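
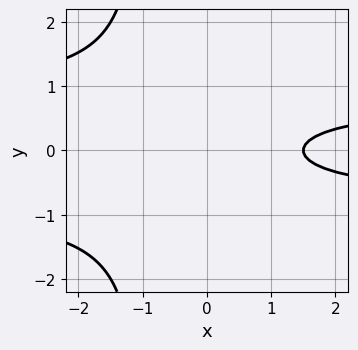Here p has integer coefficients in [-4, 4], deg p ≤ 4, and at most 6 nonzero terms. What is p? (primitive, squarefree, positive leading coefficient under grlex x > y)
First, deg p = 3. A generic line meets the curve in up to 3 points.
Next, symmetries: it's symmetric under y → −y, forcing even powers of y.
Then, reading off the gridlines: it misses every integer gridline on the y-axis.
Finally, solving for integer coefficients yields p as stated.

3*x*y^2 + 3*y^2 - 2*x + 3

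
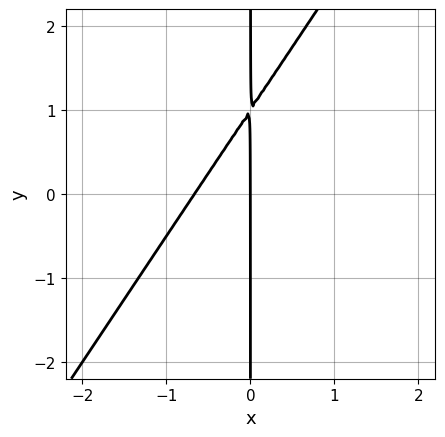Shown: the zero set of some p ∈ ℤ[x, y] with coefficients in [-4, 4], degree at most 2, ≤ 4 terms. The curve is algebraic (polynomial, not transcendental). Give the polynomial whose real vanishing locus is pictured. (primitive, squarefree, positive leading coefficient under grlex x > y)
3*x^2 - 2*x*y + 2*x

deg p = 2.
Reading off the gridlines: every point of the y-axis in the box is on the curve; it meets the x-axis at x = 0 (among the integer gridlines).
Assembling these constraints gives the stated polynomial.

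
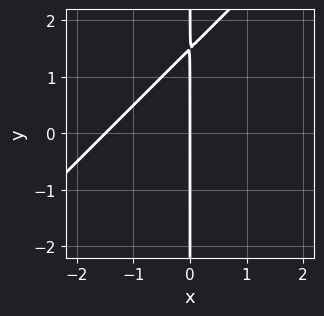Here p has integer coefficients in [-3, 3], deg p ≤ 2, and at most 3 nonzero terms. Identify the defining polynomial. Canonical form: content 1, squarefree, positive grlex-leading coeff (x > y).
2*x^2 - 2*x*y + 3*x

The degree is 2 — the shape is more complex than any degree-1 curve.
Observable constraints: every point of the y-axis in the box is on the curve; one x-axis crossing is at x = 0.
Matching integer coefficients to the picture gives p.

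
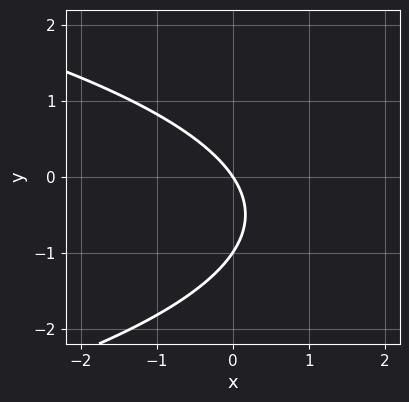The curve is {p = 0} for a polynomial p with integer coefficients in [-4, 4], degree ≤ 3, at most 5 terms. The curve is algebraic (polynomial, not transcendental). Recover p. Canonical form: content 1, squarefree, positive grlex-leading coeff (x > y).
1. The degree is 2 — a generic line meets the curve in up to 2 points.
2. Checking where it meets the axes: the y-axis gridline crossings are at y ∈ {-1, 0}; it crosses the x-axis at the gridline x = 0.
3. Together with the visible shape, these determine p as stated.

2*y^2 + 3*x + 2*y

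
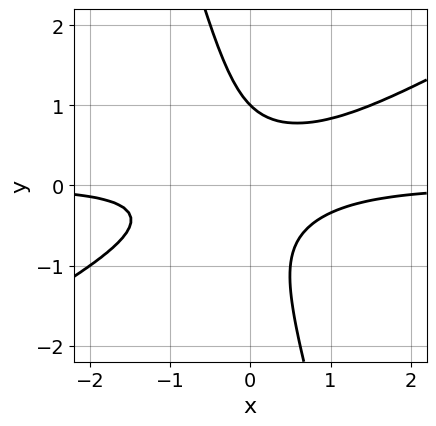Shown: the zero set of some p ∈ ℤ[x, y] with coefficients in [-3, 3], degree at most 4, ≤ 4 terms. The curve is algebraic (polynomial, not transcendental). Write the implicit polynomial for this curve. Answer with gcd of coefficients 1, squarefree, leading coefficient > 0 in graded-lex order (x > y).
2*x^2*y - 3*x*y^2 - y^3 + 1

First, deg p = 3. No degree-2 curve has this shape.
Then, reading off the gridlines: the curve avoids every integer x-axis point in the box; it crosses the y-axis at the gridline y = 1.
Finally, assembling these constraints gives the stated polynomial.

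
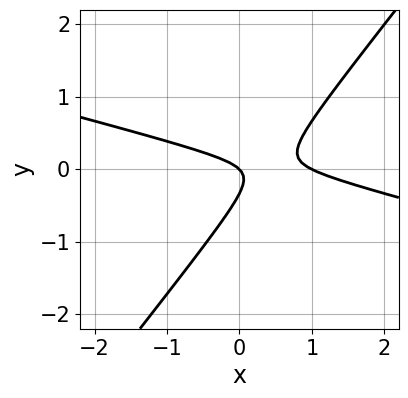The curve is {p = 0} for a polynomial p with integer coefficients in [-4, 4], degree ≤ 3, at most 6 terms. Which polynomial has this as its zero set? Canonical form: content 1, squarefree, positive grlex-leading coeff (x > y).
x^2 + 3*x*y - 3*y^2 - x - y

1. The degree is 2 — a generic line meets the curve in up to 2 points.
2. Against the integer gridlines: it crosses the y-axis at the gridline y = 0; among the integer gridlines, it crosses the x-axis at x ∈ {0, 1}.
3. Putting this together gives p.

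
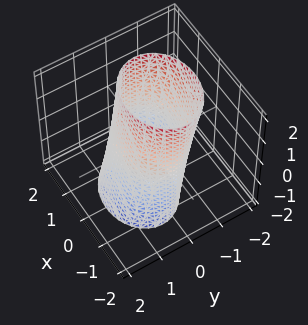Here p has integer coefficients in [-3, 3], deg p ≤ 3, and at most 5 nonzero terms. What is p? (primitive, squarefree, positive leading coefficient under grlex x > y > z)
deg p = 2.
Checking where it meets the axes: among the integer gridlines, it crosses the y-axis at y ∈ {-1, 1}; no z-intercept at any integer in the box.
Assembling these constraints gives the stated polynomial.

2*x^2 + 3*y^2 + y*z - 3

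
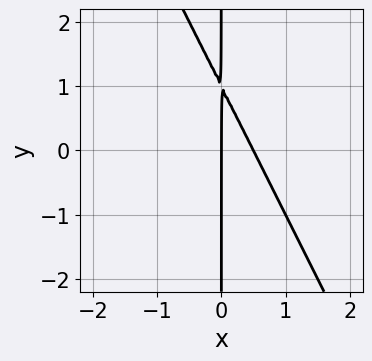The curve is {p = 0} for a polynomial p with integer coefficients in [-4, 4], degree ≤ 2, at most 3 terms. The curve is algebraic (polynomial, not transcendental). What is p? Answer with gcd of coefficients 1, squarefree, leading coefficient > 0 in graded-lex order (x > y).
First, degree: no degree-1 curve has this shape, so deg p = 2.
Then, checking where it meets the axes: the visible y-axis segment lies entirely on the curve; it meets the x-axis at x = 0 (among the integer gridlines).
Finally, assembling these constraints gives the stated polynomial.

2*x^2 + x*y - x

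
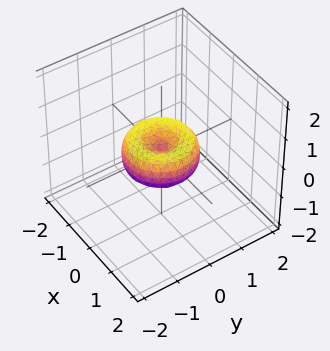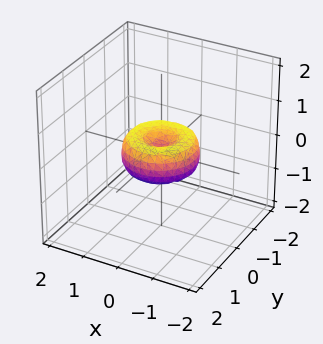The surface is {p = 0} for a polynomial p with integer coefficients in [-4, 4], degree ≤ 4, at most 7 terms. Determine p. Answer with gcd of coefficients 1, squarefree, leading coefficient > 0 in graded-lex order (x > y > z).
First, degree: a generic line meets the surface in up to 4 points, so deg p = 4.
Then, symmetries: rotational symmetry about the z-axis ⇒ p depends on x, y only through x² + y².
Next, checking where it meets the axes: among the integer gridlines, it crosses the x-axis at x ∈ {-1, 0, 1}; the y-axis gridline crossings are at y ∈ {-1, 0, 1}; a circular section at z = 0 has radius exactly 1.
Finally, these observations pin down the coefficients.

x^4 + 2*x^2*y^2 + y^4 - x^2 - y^2 + z^2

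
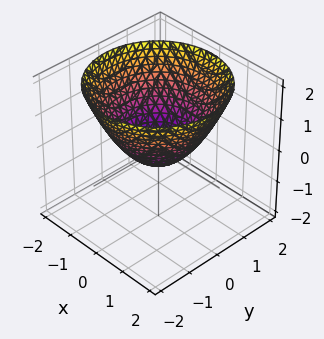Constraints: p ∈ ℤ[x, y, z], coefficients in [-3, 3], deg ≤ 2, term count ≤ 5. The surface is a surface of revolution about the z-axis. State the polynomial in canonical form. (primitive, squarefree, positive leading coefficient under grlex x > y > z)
2*x^2 + 2*y^2 - 3*z - 1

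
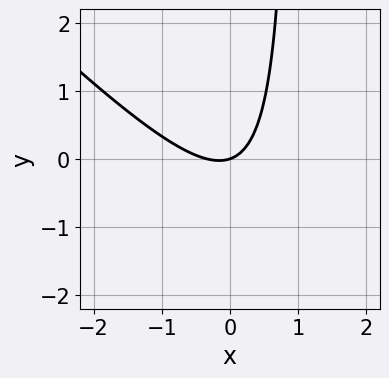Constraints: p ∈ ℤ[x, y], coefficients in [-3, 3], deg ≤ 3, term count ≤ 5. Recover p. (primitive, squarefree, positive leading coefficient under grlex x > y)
(a) The degree is 2 — no degree-1 curve has this shape.
(b) Checking where it meets the axes: it meets the y-axis at y = 0 (among the integer gridlines); it meets the x-axis at x = 0 (among the integer gridlines).
(c) Together with the visible shape, these determine p as stated.

3*x^2 + 3*x*y + x - 3*y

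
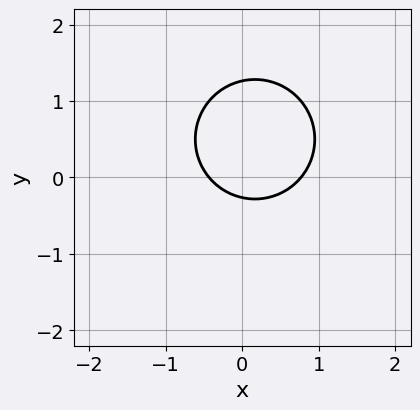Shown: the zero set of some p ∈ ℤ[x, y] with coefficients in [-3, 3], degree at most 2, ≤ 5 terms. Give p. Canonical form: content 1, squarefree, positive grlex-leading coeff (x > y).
First, the degree is 2 — a generic line meets the curve in up to 2 points.
Finally, putting this together gives p.

3*x^2 + 3*y^2 - x - 3*y - 1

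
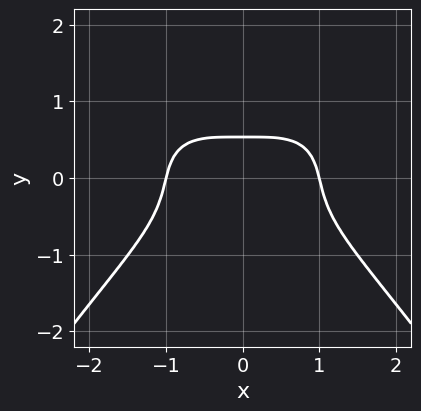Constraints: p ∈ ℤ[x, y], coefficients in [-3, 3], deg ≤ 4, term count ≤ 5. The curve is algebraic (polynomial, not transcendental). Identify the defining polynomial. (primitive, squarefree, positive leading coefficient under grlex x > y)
x^4 + 3*y^3 + y - 1

(a) deg p = 4. A generic line meets the curve in up to 4 points.
(b) Symmetries: the x ↦ −x reflection is a symmetry, so x appears only in even powers.
(c) Reading off the gridlines: among the integer gridlines, it crosses the x-axis at x ∈ {-1, 1}.
(d) Together with the visible shape, these determine p as stated.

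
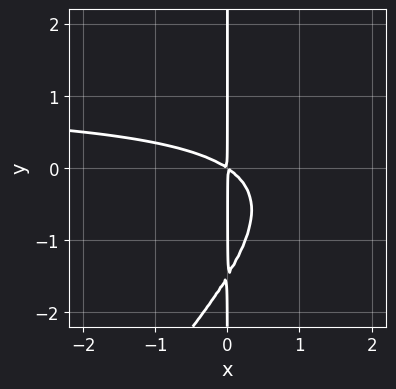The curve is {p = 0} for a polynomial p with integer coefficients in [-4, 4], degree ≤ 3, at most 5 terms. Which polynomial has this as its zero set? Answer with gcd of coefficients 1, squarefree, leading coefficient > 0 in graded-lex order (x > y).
2*x^2*y - 2*x*y^2 - 2*x^2 - 3*x*y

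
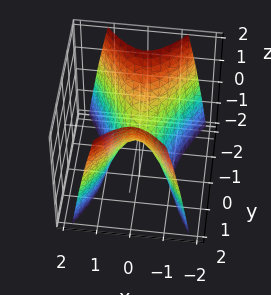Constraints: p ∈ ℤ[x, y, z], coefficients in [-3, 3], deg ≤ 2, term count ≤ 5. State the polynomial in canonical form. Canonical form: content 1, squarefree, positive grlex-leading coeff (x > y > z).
2*x^2 - y^2 + z

1. deg p = 2.
2. Symmetries: it's symmetric under x → −x, forcing even powers of x; mirror symmetry y ↦ −y ⇒ only even powers of y.
3. Checking where it meets the axes: it crosses the z-axis at the gridline z = 0; one y-axis crossing is at y = 0; one x-axis crossing is at x = 0.
4. These observations pin down the coefficients.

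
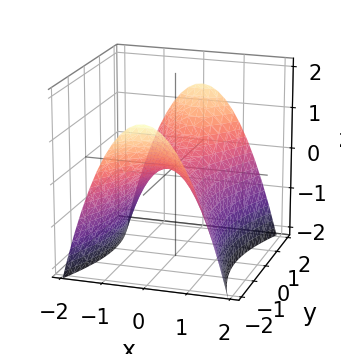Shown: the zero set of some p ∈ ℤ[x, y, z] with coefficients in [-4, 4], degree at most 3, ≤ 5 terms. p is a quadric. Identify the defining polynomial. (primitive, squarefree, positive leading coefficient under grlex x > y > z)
(a) Degree: a saddle surface; a quadric, so deg p = 2.
(b) Symmetries: it's symmetric under x → −x, forcing even powers of x; it's symmetric under y → −y, forcing even powers of y.
(c) Reading off the gridlines: it meets the z-axis at z = 0 (among the integer gridlines); it crosses the y-axis at the gridline y = 0; one x-axis crossing is at x = 0.
(d) Assembling these constraints gives the stated polynomial.

3*x^2 - y^2 + 3*z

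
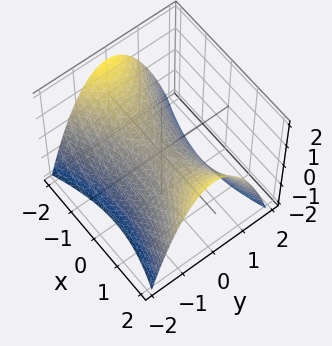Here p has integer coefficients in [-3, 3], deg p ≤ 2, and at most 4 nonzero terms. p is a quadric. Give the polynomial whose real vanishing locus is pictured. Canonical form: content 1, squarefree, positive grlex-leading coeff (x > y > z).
x^2 - 3*y^2 - 3*z

1. deg p = 2.
2. Symmetries: mirror symmetry x ↦ −x ⇒ only even powers of x; it's symmetric under y → −y, forcing even powers of y.
3. Reading off the gridlines: it crosses the y-axis at the gridline y = 0; it meets the x-axis at x = 0 (among the integer gridlines); one z-axis crossing is at z = 0.
4. Together with the visible shape, these determine p as stated.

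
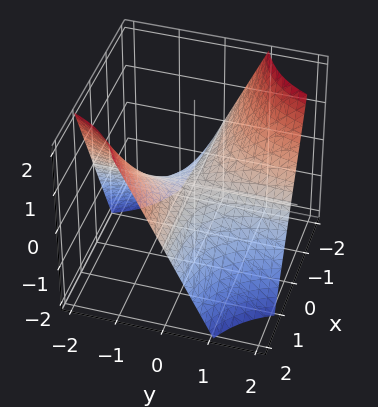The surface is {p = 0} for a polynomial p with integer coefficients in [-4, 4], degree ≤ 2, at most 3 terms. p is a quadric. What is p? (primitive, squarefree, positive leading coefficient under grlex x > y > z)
1. Degree: a saddle surface; a quadric, so deg p = 2.
2. Observable constraints: the visible x-axis segment lies entirely on the surface; it crosses the z-axis at the gridline z = 0.
3. Together with the visible shape, these determine p as stated. Check: (0, -1, 0) on the y-axis lies on the surface, and p(0, -1, 0) = 0. ✓

x*y + z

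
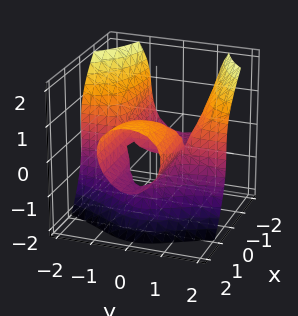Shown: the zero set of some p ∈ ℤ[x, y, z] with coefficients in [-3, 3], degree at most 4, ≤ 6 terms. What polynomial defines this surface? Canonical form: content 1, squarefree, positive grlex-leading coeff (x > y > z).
3*x*y^2 + 2*x*z^2 + 2*z^3 - 2*x*z - 2*x

(a) deg p = 3. No degree-2 surface has this shape.
(b) Reading off the gridlines: it meets the z-axis at z = 0 (among the integer gridlines); the visible y-axis segment lies entirely on the surface.
(c) Assembling these constraints gives the stated polynomial.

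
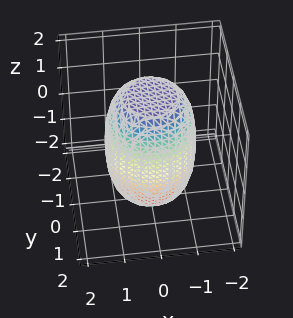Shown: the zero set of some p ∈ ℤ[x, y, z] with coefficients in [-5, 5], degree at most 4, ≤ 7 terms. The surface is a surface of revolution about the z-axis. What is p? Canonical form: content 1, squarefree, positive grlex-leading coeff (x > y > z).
2*x^4 + 4*x^2*y^2 + 2*y^4 - x^2 - y^2 + z^2 - 3

First, the degree is 4 — the shape is more complex than any degree-3 surface.
Next, by symmetry, the z-axis is an axis of rotation, so x and y enter only as x² + y².
Then, against the integer gridlines: a circular section at z = -1 has radius between 1 and 2.
Finally, together with the visible shape, these determine p as stated.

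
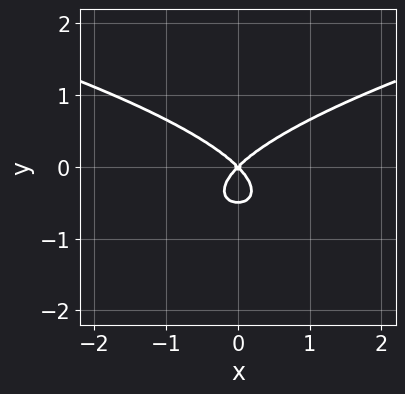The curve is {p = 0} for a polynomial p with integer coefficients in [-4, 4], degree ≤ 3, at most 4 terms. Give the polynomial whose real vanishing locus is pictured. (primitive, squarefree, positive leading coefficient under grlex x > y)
2*y^3 - x^2 + y^2

1. Degree: no degree-2 curve has this shape, so deg p = 3.
2. Symmetries: mirror symmetry x ↦ −x ⇒ only even powers of x.
3. Against the integer gridlines: it meets the x-axis at x = 0 (among the integer gridlines); it meets the y-axis at y = 0 (among the integer gridlines).
4. Matching integer coefficients to the picture gives p.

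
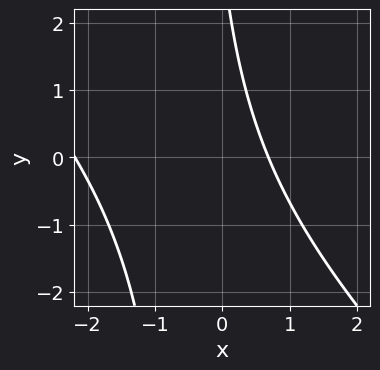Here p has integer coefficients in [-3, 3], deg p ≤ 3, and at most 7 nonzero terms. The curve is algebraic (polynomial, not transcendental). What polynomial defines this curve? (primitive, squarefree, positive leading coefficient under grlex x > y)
2*x^2 + 2*x*y + 3*x + y - 3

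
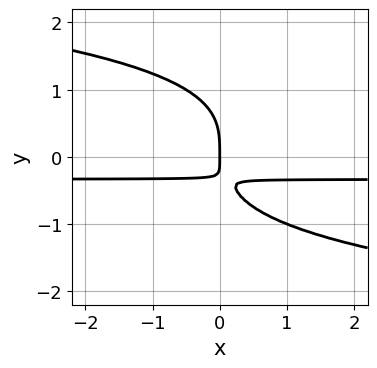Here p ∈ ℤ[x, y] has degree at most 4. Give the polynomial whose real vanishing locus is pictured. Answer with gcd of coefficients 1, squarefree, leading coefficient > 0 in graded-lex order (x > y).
2*y^4 + 3*x*y + x

Degree: a generic line meets the curve in up to 4 points, so deg p = 4.
Against the integer gridlines: one y-axis crossing is at y = 0; it meets the x-axis at x = 0 (among the integer gridlines).
The integer polynomial consistent with all of this is the stated p.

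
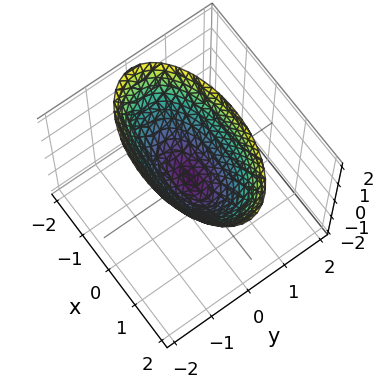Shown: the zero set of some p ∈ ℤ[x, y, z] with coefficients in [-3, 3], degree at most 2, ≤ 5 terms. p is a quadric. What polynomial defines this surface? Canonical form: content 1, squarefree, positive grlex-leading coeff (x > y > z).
1. deg p = 2.
2. Symmetries: mirror symmetry y ↦ −y ⇒ only even powers of y; mirror symmetry x ↦ −x ⇒ only even powers of x.
3. Against the integer gridlines: one z-axis crossing is at z = 0; one y-axis crossing is at y = 0; one x-axis crossing is at x = 0.
4. Assembling these constraints gives the stated polynomial.

x^2 + 3*y^2 - 2*z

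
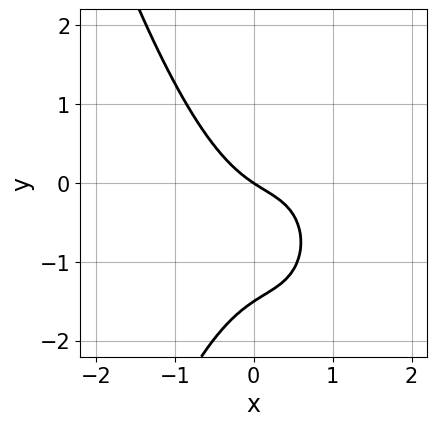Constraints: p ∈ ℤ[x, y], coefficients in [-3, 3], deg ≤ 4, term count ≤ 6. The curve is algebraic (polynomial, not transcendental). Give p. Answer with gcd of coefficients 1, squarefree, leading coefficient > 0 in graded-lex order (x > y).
First, degree: no degree-2 curve has this shape, so deg p = 3.
Next, from the visible intercepts: it crosses the x-axis at the gridline x = 0; one y-axis crossing is at y = 0.
Finally, the integer polynomial consistent with all of this is the stated p.

3*x^3 - 2*x^2 + 2*y^2 + 2*x + 3*y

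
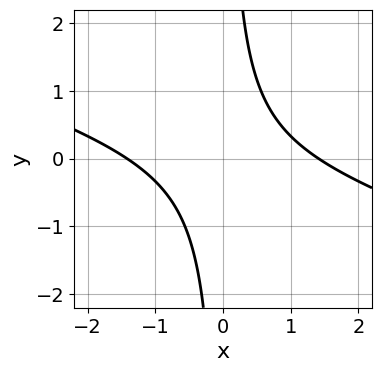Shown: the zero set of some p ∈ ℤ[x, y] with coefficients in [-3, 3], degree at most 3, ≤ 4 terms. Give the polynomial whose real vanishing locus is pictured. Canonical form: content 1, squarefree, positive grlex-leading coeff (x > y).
x^2 + 3*x*y - 2

First, the degree is 2 — no degree-1 curve has this shape.
Next, from the axis intercepts and sections: it misses every integer gridline on the y-axis.
Finally, putting this together gives p.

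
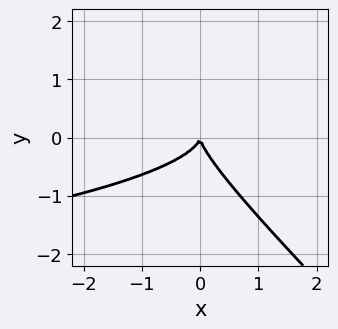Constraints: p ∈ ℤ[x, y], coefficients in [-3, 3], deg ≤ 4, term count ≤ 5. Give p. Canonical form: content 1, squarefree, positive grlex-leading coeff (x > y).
First, deg p = 3. A generic line meets the curve in up to 3 points.
Next, observable constraints: it crosses the y-axis at the gridline y = 0; one x-axis crossing is at x = 0.
Finally, assembling these constraints gives the stated polynomial.

3*x*y^2 + 3*y^3 + 2*x^2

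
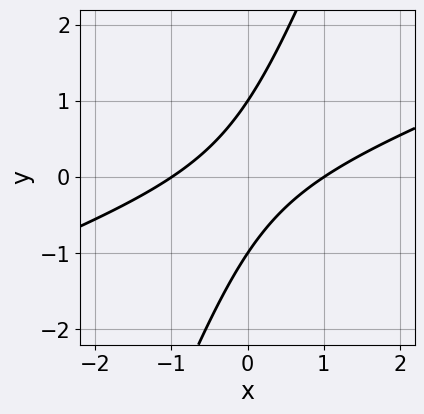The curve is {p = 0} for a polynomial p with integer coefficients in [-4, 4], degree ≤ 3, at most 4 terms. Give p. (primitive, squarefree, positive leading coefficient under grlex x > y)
(a) deg p = 2.
(b) Reading off the gridlines: among the integer gridlines, it crosses the x-axis at x ∈ {-1, 1}; among the integer gridlines, it crosses the y-axis at y ∈ {-1, 1}.
(c) Matching integer coefficients to the picture gives p.

x^2 - 3*x*y + y^2 - 1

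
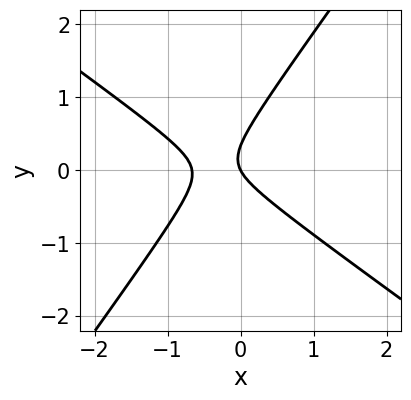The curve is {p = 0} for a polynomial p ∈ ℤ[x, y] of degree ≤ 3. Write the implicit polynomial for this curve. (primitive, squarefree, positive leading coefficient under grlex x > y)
1. Degree: a generic line meets the curve in up to 2 points, so deg p = 2.
2. Observable constraints: it crosses the x-axis at the gridline x = 0; it crosses the y-axis at the gridline y = 0.
3. The integer polynomial consistent with all of this is the stated p.

3*x^2 + 2*x*y - 3*y^2 + 2*x + y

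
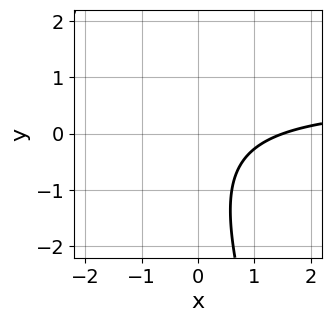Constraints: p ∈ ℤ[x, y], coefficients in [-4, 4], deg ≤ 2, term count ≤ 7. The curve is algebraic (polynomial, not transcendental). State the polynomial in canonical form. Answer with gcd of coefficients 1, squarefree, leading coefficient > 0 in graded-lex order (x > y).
3*x*y + y^2 - 2*x + y + 3

First, the degree is 2 — no degree-1 curve has this shape.
Then, reading off the gridlines: it misses every integer gridline on the y-axis.
Finally, assembling these constraints gives the stated polynomial.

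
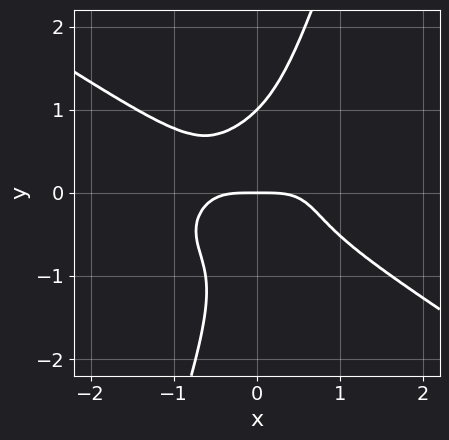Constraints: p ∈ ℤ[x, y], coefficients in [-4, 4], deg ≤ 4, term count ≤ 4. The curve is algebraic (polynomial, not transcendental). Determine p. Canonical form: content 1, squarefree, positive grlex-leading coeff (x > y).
(a) deg p = 4. No degree-3 curve has this shape.
(b) Reading off the gridlines: it meets the x-axis at x = 0 (among the integer gridlines); among the integer gridlines, it crosses the y-axis at y ∈ {0, 1}.
(c) Together with the visible shape, these determine p as stated.

x^4 + 3*x*y^3 - y^4 + y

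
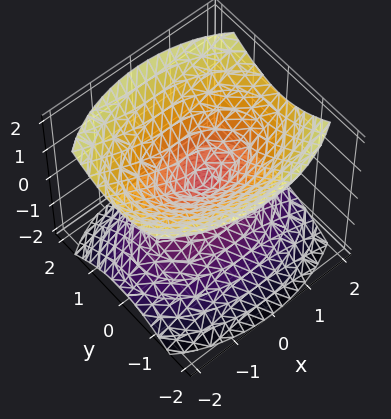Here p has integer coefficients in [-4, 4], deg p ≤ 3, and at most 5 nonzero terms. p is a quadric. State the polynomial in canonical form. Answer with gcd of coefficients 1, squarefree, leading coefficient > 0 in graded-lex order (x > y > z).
(a) There are 2 components.
(b) Degree: two nappes meeting at a single point; a quadric, so deg p = 2.
(c) Symmetries: the y ↦ −y reflection is a symmetry, so y appears only in even powers; the x ↦ −x reflection is a symmetry, so x appears only in even powers; it's symmetric under z → −z, forcing even powers of z.
(d) Reading off the gridlines: it crosses the z-axis at the gridline z = 0; it crosses the y-axis at the gridline y = 0; one x-axis crossing is at x = 0.
(e) Assembling these constraints gives the stated polynomial.

x^2 + 2*y^2 - 2*z^2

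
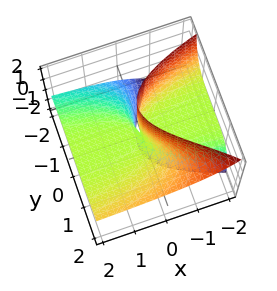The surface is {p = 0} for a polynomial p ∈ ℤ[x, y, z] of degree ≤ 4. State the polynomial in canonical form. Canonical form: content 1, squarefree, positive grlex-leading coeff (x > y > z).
y^3 - 2*y^2*z - 3*x*z - y*z

(a) The degree is 3 — a generic line meets the surface in up to 3 points.
(b) From the visible intercepts: it crosses the y-axis at the gridline y = 0; every point of the x-axis in the box is on the surface; the visible z-axis segment lies entirely on the surface.
(c) Putting this together gives p.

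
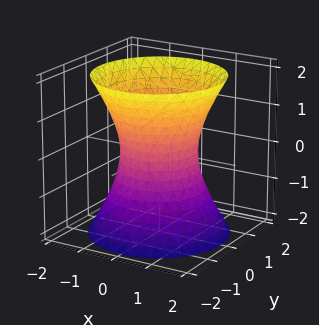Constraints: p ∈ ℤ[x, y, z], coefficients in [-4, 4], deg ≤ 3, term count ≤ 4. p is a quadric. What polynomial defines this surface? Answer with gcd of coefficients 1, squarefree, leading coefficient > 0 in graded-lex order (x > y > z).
2*x^2 + 2*y^2 - z^2 - 2

deg p = 2. One connected sheet with a waist; a quadric.
Symmetries: it's symmetric under z → −z, forcing even powers of z; the z-axis is an axis of rotation, so x and y enter only as x² + y².
Checking where it meets the axes: a circular section at z = -2 has radius between 1 and 2; the y-axis gridline crossings are at y ∈ {-1, 1}; no z-intercept at any integer in the box.
Fitting integer coefficients to these (and the overall shape) gives p. Check: (1, 0, 0) on the x-axis lies on the surface, and p(1, 0, 0) = 0. ✓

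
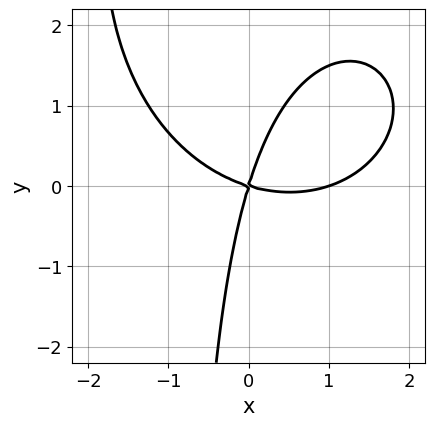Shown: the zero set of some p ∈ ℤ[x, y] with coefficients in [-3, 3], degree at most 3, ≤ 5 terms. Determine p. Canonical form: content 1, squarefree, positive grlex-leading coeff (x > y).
x^3 + x*y^2 - x^2 - 3*x*y + y^2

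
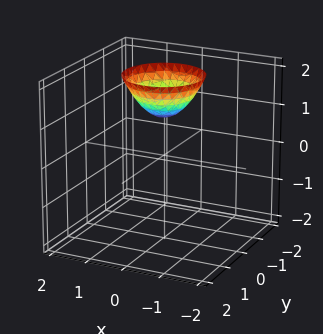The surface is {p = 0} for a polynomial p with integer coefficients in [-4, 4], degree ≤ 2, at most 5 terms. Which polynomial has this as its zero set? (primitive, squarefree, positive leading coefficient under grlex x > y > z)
1. The degree is 2 — the shape is more complex than any degree-1 surface.
2. Symmetry: every cross-section ⟂ z is a circle, so x, y appear only via x² + y².
3. Observable constraints: the surface avoids every integer x-axis point in the box; it meets the z-axis at z = 1 (among the integer gridlines); a circular section at z = 2 has radius exactly 1; no y-intercept at any integer in the box.
4. Assembling these constraints gives the stated polynomial.

x^2 + y^2 - z + 1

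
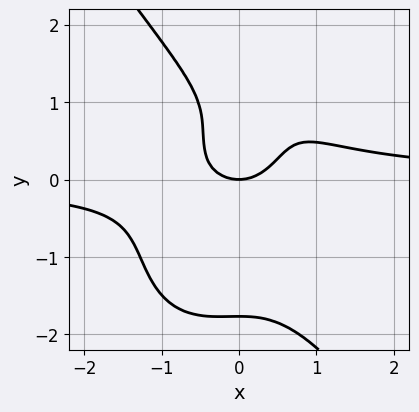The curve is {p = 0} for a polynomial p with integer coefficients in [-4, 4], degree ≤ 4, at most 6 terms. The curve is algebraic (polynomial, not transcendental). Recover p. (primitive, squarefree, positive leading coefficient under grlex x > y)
3*x^3*y + y^4 - 2*x^2 - 2*y^2 + 2*y

(a) Degree: the shape is more complex than any degree-3 curve, so deg p = 4.
(b) From the axis intercepts and sections: one x-axis crossing is at x = 0; it crosses the y-axis at the gridline y = 0.
(c) Matching integer coefficients to the picture gives p.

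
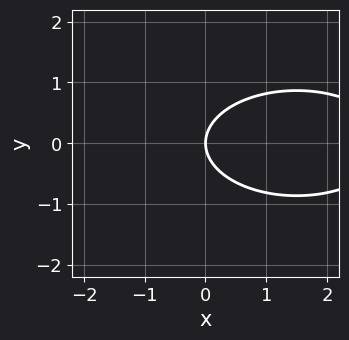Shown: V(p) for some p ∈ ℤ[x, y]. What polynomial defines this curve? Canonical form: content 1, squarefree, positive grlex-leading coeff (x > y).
x^2 + 3*y^2 - 3*x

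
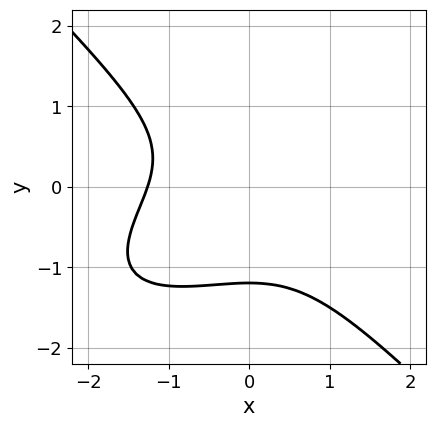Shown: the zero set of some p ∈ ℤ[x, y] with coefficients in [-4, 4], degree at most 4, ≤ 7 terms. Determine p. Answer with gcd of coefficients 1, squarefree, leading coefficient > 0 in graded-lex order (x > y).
First, deg p = 3. The shape is more complex than any degree-2 curve.
Finally, solving for integer coefficients yields p as stated.

x^3 - x^2*y + 2*y^3 + y^2 + 2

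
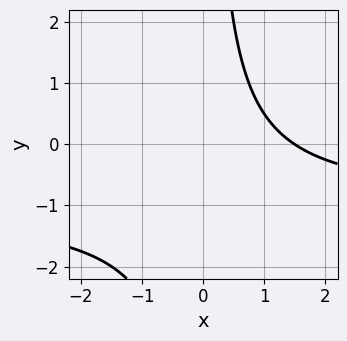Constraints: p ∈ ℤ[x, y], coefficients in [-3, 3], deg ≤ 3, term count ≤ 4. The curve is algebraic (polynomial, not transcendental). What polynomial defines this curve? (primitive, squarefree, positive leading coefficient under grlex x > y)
First, degree: the shape is more complex than any degree-1 curve, so deg p = 2.
Next, reading off the gridlines: it misses every integer gridline on the y-axis.
Finally, assembling these constraints gives the stated polynomial.

2*x*y + 2*x - 3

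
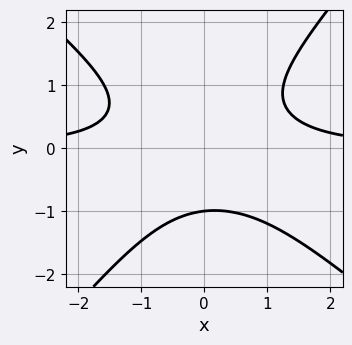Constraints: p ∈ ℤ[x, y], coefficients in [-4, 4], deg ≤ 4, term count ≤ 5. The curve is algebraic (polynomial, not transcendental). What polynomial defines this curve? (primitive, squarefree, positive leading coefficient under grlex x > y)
First, degree: the shape is more complex than any degree-2 curve, so deg p = 3.
Next, against the integer gridlines: no x-intercept at any integer in the box; one y-axis crossing is at y = -1.
Finally, assembling these constraints gives the stated polynomial.

3*x^2*y + x*y^2 - 3*y^3 - 3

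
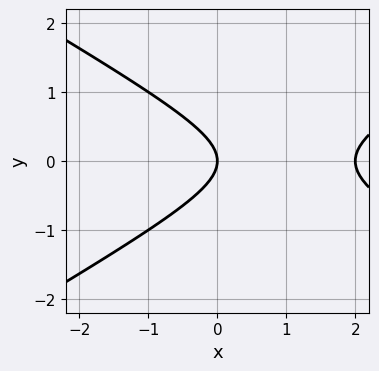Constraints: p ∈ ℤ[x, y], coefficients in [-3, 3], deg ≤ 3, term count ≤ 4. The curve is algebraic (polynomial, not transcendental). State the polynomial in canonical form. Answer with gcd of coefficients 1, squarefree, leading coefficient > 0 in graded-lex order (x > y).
x^2 - 3*y^2 - 2*x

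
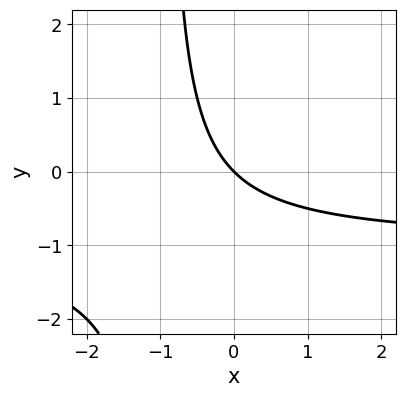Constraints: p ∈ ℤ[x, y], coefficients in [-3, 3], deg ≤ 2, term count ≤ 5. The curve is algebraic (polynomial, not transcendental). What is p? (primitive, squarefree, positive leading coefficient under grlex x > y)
x*y + x + y

First, degree: no degree-1 curve has this shape, so deg p = 2.
Then, from the visible intercepts: one y-axis crossing is at y = 0; it crosses the x-axis at the gridline x = 0.
Finally, putting this together gives p.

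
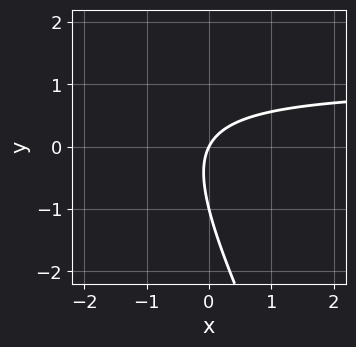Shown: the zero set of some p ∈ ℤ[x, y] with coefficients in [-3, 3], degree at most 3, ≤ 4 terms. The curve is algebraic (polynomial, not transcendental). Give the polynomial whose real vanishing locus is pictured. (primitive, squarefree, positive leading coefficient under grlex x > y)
2*x*y + y^2 - 2*x + y

(a) deg p = 2.
(b) Checking where it meets the axes: the y-axis gridline crossings are at y ∈ {-1, 0}; it crosses the x-axis at the gridline x = 0.
(c) Putting this together gives p.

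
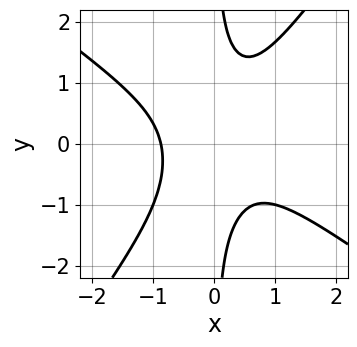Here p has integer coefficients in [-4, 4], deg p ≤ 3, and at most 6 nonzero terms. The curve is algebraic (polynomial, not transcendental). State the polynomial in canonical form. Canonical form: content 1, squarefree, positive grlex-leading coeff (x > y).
3*x^3 + 2*x^2*y - 3*x*y^2 + 2

deg p = 3.
Reading off the gridlines: it misses every integer gridline on the y-axis.
The integer polynomial consistent with all of this is the stated p.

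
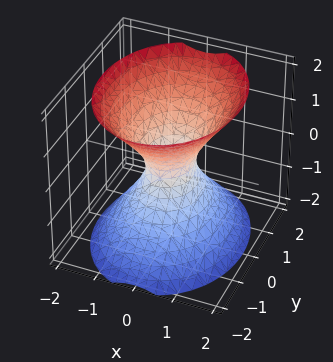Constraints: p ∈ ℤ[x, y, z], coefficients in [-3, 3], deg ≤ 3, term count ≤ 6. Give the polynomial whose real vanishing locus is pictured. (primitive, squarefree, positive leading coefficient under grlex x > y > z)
(a) Degree: one connected sheet with a waist; a quadric, so deg p = 2.
(b) Symmetries: the z ↦ −z reflection is a symmetry, so z appears only in even powers; it's symmetric under y → −y, forcing even powers of y; the x ↦ −x reflection is a symmetry, so x appears only in even powers.
(c) Against the integer gridlines: no z-intercept at any integer in the box.
(d) Putting this together gives p.

3*x^2 + 2*y^2 - 2*z^2 - 1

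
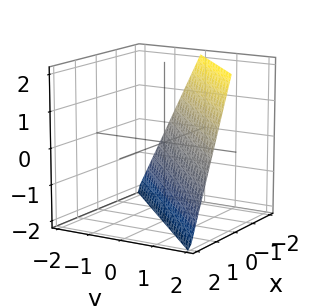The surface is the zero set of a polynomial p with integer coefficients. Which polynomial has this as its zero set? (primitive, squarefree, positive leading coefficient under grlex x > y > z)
1. deg p = 1.
2. Checking where it meets the axes: it crosses the x-axis at the gridline x = -1; it crosses the y-axis at the gridline y = 1; it crosses the z-axis at the gridline z = -2.
3. Matching integer coefficients to the picture gives p.

2*x - 2*y + z + 2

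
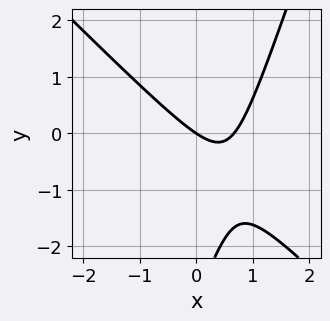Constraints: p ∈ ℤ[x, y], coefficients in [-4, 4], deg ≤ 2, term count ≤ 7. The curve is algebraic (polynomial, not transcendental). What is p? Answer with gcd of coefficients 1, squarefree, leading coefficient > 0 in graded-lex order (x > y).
3*x^2 + 2*x*y - y^2 - 2*x - 3*y

First, the degree is 2 — a generic line meets the curve in up to 2 points.
Next, checking where it meets the axes: one y-axis crossing is at y = 0; one x-axis crossing is at x = 0.
Finally, fitting integer coefficients to these (and the overall shape) gives p.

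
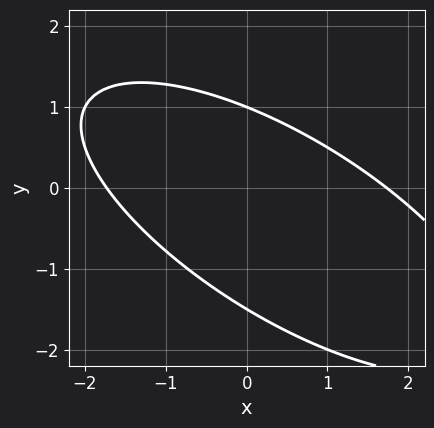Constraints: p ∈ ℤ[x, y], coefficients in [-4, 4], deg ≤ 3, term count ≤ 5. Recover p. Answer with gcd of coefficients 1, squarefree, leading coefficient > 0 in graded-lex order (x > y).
x^2 + 2*x*y + 2*y^2 + y - 3

deg p = 2. The shape is more complex than any degree-1 curve.
From the visible intercepts: one y-axis crossing is at y = 1.
Putting this together gives p.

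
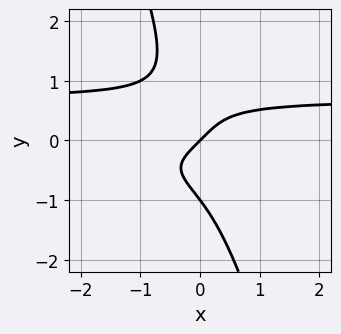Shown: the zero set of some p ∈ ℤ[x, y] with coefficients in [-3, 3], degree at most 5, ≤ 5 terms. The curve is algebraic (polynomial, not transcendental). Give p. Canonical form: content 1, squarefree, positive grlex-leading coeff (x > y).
3*x*y^3 + y^4 - x + y

First, degree: a generic line meets the curve in up to 4 points, so deg p = 4.
Then, from the visible intercepts: among the integer gridlines, it crosses the y-axis at y ∈ {-1, 0}; it meets the x-axis at x = 0 (among the integer gridlines).
Finally, matching integer coefficients to the picture gives p.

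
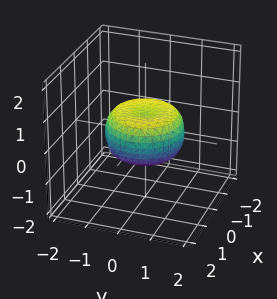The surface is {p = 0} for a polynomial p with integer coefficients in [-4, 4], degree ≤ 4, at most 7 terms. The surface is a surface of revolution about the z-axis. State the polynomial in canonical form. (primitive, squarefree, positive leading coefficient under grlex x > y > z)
2*x^4 + 4*x^2*y^2 + 2*y^4 - 2*x^2 - 2*y^2 + 3*z^2 - 1

First, deg p = 4.
Then, by symmetry, every cross-section ⟂ z is a circle, so x, y appear only via x² + y².
Then, checking where it meets the axes: a circular section at z = 0 has radius between 1 and 2.
Finally, these observations pin down the coefficients.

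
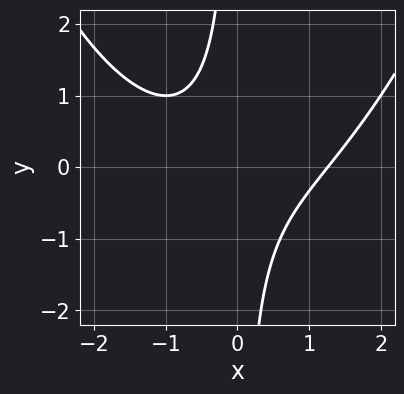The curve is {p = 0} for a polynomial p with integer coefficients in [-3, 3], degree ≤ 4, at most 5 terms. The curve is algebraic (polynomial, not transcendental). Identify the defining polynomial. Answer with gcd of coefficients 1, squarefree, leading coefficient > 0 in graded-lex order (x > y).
x^3 - 3*x*y - 2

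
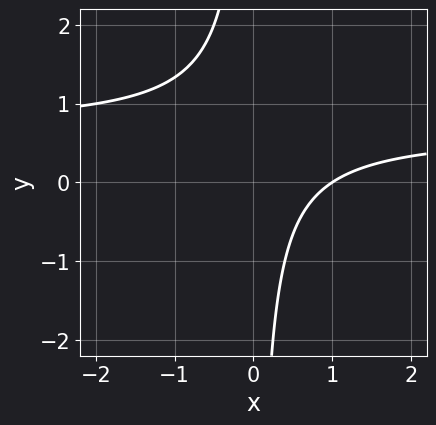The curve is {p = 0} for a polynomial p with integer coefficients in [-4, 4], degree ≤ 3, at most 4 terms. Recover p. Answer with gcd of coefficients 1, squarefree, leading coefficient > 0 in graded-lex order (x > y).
(a) The degree is 2 — the shape is more complex than any degree-1 curve.
(b) From the visible intercepts: the curve avoids every integer y-axis point in the box; it crosses the x-axis at the gridline x = 1.
(c) Matching integer coefficients to the picture gives p.

3*x*y - 2*x + 2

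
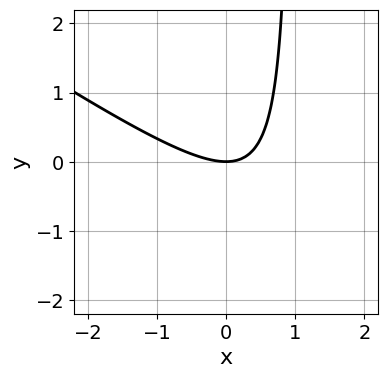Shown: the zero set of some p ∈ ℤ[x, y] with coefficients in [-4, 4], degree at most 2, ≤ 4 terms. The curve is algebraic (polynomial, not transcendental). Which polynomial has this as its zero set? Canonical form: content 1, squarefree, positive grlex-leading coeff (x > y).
(a) deg p = 2. A generic line meets the curve in up to 2 points.
(b) Reading off the gridlines: it crosses the y-axis at the gridline y = 0; one x-axis crossing is at x = 0.
(c) These observations pin down the coefficients.

2*x^2 + 3*x*y - 3*y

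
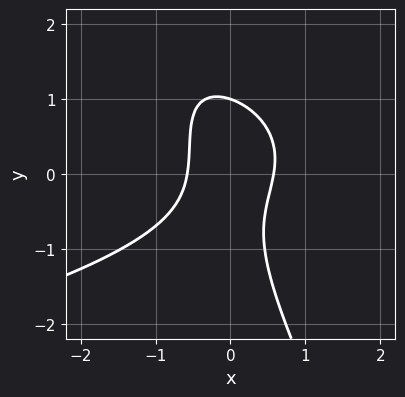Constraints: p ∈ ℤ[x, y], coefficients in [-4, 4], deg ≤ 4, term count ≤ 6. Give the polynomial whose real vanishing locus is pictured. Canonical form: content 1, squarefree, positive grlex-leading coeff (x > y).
2*x*y^2 + y^3 + 3*x^2 - x*y - 1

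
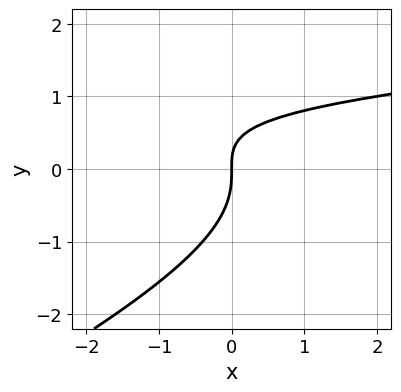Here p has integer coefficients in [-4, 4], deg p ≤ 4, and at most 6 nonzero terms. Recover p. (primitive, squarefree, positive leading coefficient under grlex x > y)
x*y^2 - 2*y^3 - 2*x*y + 2*x

First, degree: the shape is more complex than any degree-2 curve, so deg p = 3.
Then, observable constraints: it meets the y-axis at y = 0 (among the integer gridlines); it crosses the x-axis at the gridline x = 0.
Finally, solving for integer coefficients yields p as stated.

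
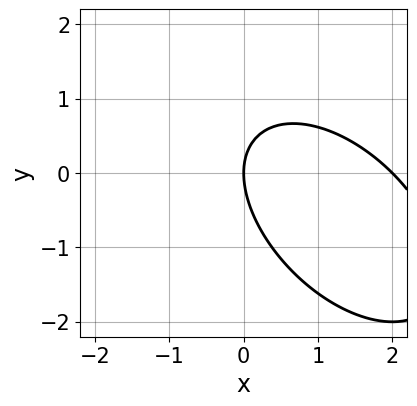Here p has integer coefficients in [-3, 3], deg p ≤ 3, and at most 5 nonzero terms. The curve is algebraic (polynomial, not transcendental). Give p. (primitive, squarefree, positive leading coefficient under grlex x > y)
(a) deg p = 2. No degree-1 curve has this shape.
(b) Observable constraints: among the integer gridlines, it crosses the x-axis at x ∈ {0, 2}; it crosses the y-axis at the gridline y = 0.
(c) Together with the visible shape, these determine p as stated.

x^2 + x*y + y^2 - 2*x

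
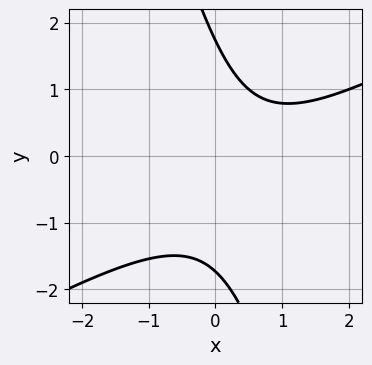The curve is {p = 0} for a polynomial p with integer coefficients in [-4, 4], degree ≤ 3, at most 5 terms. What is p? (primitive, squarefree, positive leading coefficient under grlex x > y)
2*x^2 - 3*x*y - y^2 - 2*x + 3

First, degree: no degree-1 curve has this shape, so deg p = 2.
Next, reading off the gridlines: no x-intercept at any integer in the box.
Finally, solving for integer coefficients yields p as stated.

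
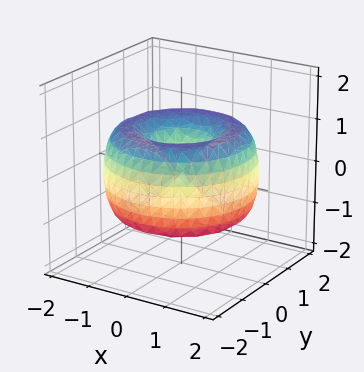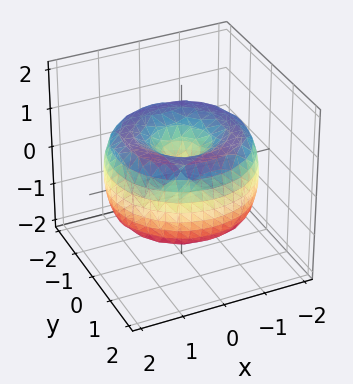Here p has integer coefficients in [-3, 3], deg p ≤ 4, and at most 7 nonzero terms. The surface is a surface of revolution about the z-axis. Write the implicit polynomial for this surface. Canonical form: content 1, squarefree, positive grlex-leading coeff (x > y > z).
deg p = 4. The shape is more complex than any degree-3 surface.
Symmetries: the z-axis is an axis of rotation, so x and y enter only as x² + y².
From the visible intercepts: a circular section at z = 1 has radius exactly 1; it crosses the x-axis at the gridline x = 0; one y-axis crossing is at y = 0; it meets the z-axis at z = 0 (among the integer gridlines).
The integer polynomial consistent with all of this is the stated p.

x^4 + 2*x^2*y^2 + y^4 - 3*x^2 - 3*y^2 + 2*z^2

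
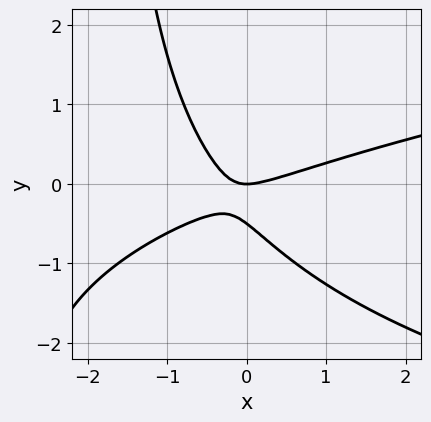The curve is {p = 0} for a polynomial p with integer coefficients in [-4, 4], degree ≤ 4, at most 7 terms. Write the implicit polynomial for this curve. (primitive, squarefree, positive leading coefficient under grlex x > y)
(a) deg p = 3.
(b) Against the integer gridlines: it crosses the x-axis at the gridline x = 0; one y-axis crossing is at y = 0.
(c) The integer polynomial consistent with all of this is the stated p.

x*y^2 - x^2 + 2*x*y + 2*y^2 + y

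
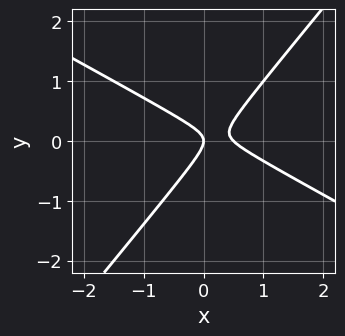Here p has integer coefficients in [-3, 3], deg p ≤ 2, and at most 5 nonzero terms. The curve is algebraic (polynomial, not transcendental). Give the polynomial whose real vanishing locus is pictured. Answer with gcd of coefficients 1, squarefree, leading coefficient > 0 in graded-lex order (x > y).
(a) Degree: the shape is more complex than any degree-1 curve, so deg p = 2.
(b) From the axis intercepts and sections: one y-axis crossing is at y = 0; it meets the x-axis at x = 0 (among the integer gridlines).
(c) Putting this together gives p.

2*x^2 + 2*x*y - 3*y^2 - x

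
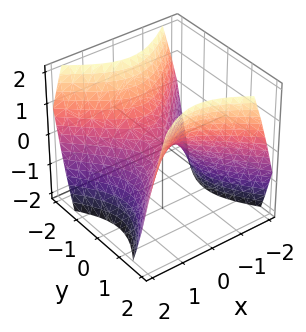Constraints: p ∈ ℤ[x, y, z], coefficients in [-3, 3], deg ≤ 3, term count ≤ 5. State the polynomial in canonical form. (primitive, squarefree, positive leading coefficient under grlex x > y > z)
First, the degree is 2 — a saddle surface; a quadric.
Next, symmetries: it's symmetric under y → −y, forcing even powers of y; the x ↦ −x reflection is a symmetry, so x appears only in even powers.
Then, against the integer gridlines: it crosses the z-axis at the gridline z = 0; it meets the x-axis at x = 0 (among the integer gridlines); it crosses the y-axis at the gridline y = 0.
Finally, fitting integer coefficients to these (and the overall shape) gives p.

x^2 - y^2 + z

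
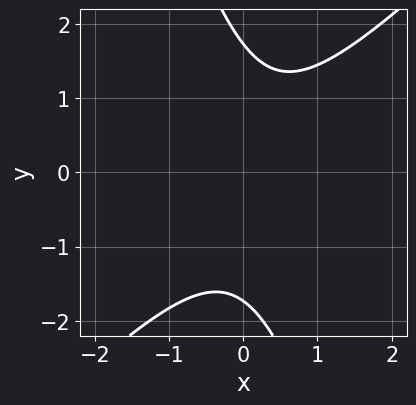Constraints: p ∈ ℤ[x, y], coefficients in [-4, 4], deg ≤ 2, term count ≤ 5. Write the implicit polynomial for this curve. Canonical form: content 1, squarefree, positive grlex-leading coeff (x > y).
3*x^2 - 2*x*y - y^2 - x + 3

deg p = 2.
From the visible intercepts: no x-intercept at any integer in the box.
Assembling these constraints gives the stated polynomial.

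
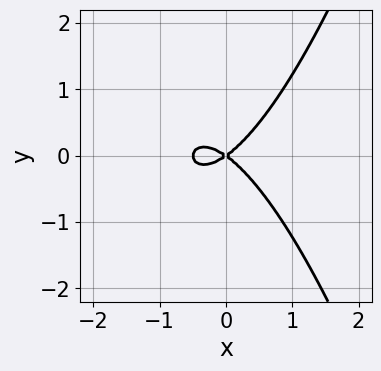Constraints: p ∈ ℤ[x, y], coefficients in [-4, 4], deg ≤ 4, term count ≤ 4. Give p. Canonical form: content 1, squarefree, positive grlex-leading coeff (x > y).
The degree is 3 — no degree-2 curve has this shape.
Symmetries: the y ↦ −y reflection is a symmetry, so y appears only in even powers.
From the visible intercepts: it meets the y-axis at y = 0 (among the integer gridlines); it meets the x-axis at x = 0 (among the integer gridlines).
Fitting integer coefficients to these (and the overall shape) gives p.

2*x^3 + x^2 - 2*y^2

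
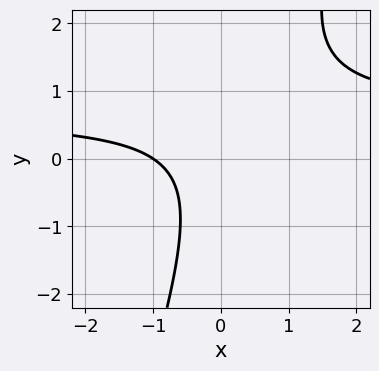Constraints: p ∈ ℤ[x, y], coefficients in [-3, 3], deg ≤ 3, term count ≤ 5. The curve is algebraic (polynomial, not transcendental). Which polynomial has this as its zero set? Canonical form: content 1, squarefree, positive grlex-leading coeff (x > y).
(a) Degree: no degree-1 curve has this shape, so deg p = 2.
(b) Against the integer gridlines: no y-intercept at any integer in the box; it meets the x-axis at x = -1 (among the integer gridlines).
(c) Matching integer coefficients to the picture gives p.

3*x*y - y^2 - 2*x - 2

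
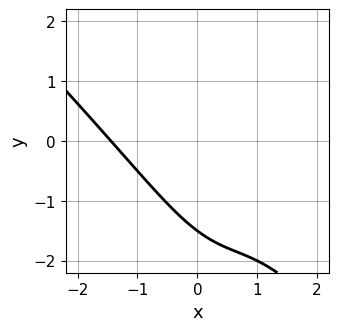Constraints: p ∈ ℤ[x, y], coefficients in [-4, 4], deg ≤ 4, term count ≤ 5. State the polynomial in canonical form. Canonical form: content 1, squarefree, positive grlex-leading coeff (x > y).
First, degree: no degree-2 curve has this shape, so deg p = 3.
Finally, putting this together gives p.

x^3 + x^2*y - x*y + 2*y + 3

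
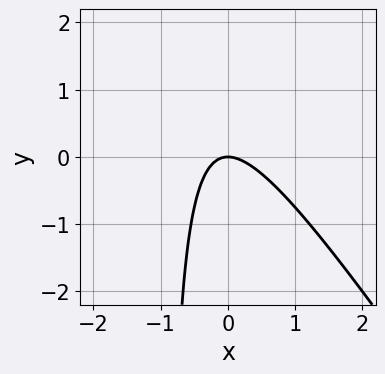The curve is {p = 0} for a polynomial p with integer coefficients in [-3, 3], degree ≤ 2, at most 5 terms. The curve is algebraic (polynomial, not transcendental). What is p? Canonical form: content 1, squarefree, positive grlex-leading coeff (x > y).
Degree: the shape is more complex than any degree-1 curve, so deg p = 2.
Reading off the gridlines: it meets the y-axis at y = 0 (among the integer gridlines); it crosses the x-axis at the gridline x = 0.
Putting this together gives p.

3*x^2 + 2*x*y + 2*y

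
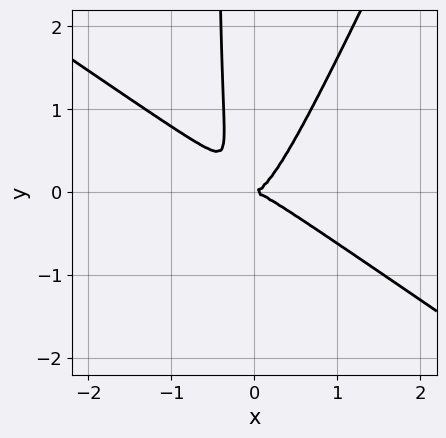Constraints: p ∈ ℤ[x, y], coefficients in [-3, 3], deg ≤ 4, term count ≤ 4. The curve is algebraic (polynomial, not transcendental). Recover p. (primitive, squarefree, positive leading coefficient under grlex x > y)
3*x^3 + 3*x^2*y - 2*x*y^2 - y^2

deg p = 3.
Checking where it meets the axes: one y-axis crossing is at y = 0; it meets the x-axis at x = 0 (among the integer gridlines).
Assembling these constraints gives the stated polynomial.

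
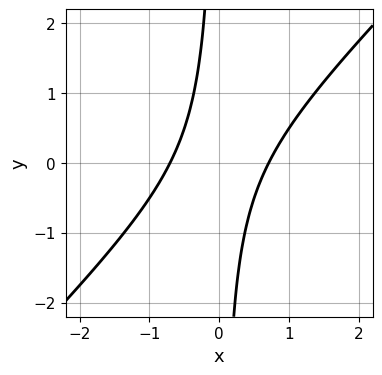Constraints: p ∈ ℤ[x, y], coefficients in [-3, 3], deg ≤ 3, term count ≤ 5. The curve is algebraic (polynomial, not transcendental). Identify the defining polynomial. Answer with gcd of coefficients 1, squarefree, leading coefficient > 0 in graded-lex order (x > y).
2*x^2 - 2*x*y - 1

First, degree: no degree-1 curve has this shape, so deg p = 2.
Next, from the visible intercepts: the curve avoids every integer y-axis point in the box.
Finally, fitting integer coefficients to these (and the overall shape) gives p.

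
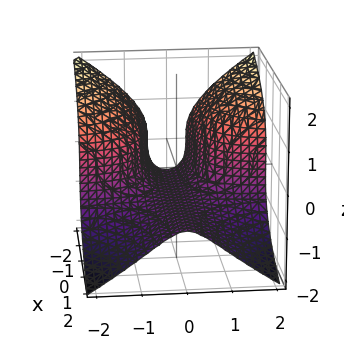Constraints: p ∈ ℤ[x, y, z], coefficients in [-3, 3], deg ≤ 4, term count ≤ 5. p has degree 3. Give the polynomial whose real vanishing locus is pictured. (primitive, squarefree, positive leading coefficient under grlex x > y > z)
2*x*y^2 + 2*z^3 + 1

Degree: the shape is more complex than any degree-2 surface, so deg p = 3.
Observable constraints: no y-intercept at any integer in the box; the surface avoids every integer x-axis point in the box.
Solving for integer coefficients yields p as stated.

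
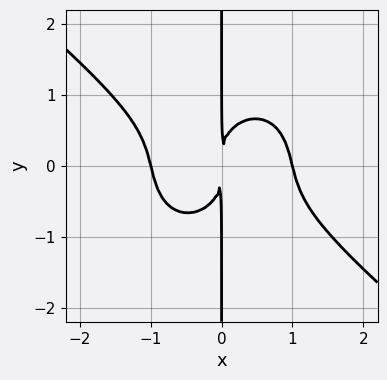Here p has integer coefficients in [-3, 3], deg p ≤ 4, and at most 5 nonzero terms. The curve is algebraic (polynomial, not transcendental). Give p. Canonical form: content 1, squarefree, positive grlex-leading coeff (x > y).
2*x^4 + x^3*y + 2*x*y^3 - 2*x^2

First, deg p = 4. No degree-3 curve has this shape.
Next, from the axis intercepts and sections: every point of the y-axis in the box is on the curve; the x-axis gridline crossings are at x ∈ {-1, 1}.
Finally, assembling these constraints gives the stated polynomial.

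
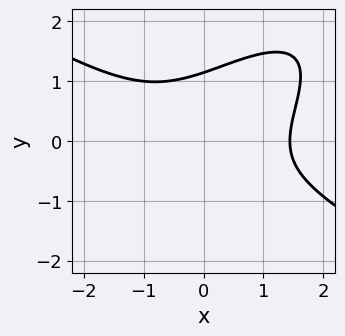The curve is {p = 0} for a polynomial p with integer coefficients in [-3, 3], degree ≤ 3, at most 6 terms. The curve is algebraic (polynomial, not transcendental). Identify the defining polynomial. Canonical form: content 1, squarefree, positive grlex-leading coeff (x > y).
x^3 - 2*x*y^2 + 2*y^3 - 3

(a) Degree: the shape is more complex than any degree-2 curve, so deg p = 3.
(b) Solving for integer coefficients yields p as stated.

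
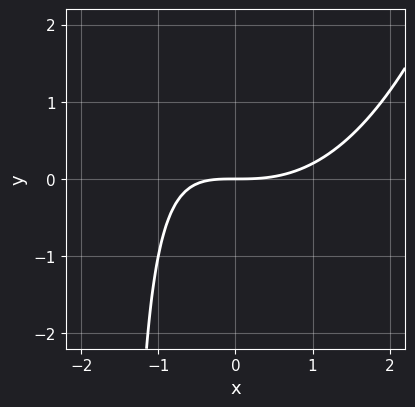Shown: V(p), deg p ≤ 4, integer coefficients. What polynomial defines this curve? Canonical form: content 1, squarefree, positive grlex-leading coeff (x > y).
x^3 - 2*x*y - 3*y

The degree is 3 — the shape is more complex than any degree-2 curve.
Reading off the gridlines: one x-axis crossing is at x = 0; it meets the y-axis at y = 0 (among the integer gridlines).
Together with the visible shape, these determine p as stated.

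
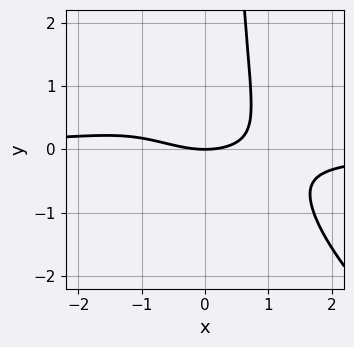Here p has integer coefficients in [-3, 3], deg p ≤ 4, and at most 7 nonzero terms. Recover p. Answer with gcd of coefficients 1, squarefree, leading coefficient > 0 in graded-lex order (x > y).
1. deg p = 4. No degree-3 curve has this shape.
2. Checking where it meets the axes: it crosses the x-axis at the gridline x = 0; it meets the y-axis at y = 0 (among the integer gridlines).
3. Together with the visible shape, these determine p as stated.

2*x^3*y + 2*x^2*y^2 + x^2 + x*y - 3*y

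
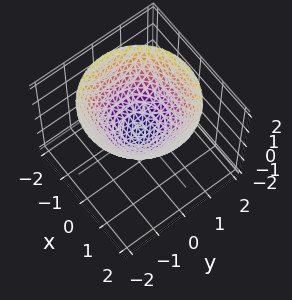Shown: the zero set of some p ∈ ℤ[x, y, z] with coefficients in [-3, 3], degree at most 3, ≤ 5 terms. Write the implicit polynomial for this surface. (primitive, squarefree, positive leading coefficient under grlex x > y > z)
deg p = 2. A paraboloid; a quadric.
Symmetry: the z-axis is an axis of rotation, so x and y enter only as x² + y².
Observable constraints: it meets the x-axis at x = 0 (among the integer gridlines); it crosses the y-axis at the gridline y = 0.
Matching integer coefficients to the picture gives p.

2*x^2 + 2*y^2 - 3*z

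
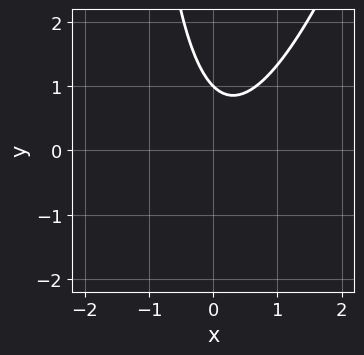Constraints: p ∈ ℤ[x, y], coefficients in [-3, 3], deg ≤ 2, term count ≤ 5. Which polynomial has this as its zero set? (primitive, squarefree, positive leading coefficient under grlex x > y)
1. deg p = 2.
2. Checking where it meets the axes: it crosses the y-axis at the gridline y = 1; it misses every integer gridline on the x-axis.
3. Together with the visible shape, these determine p as stated.

3*x^2 - x*y - x - 2*y + 2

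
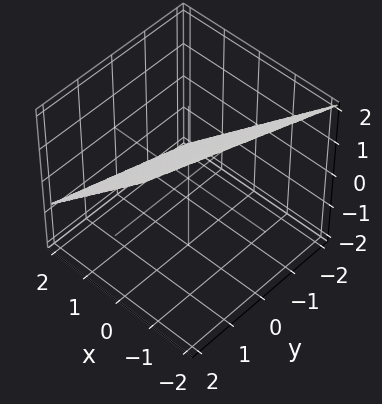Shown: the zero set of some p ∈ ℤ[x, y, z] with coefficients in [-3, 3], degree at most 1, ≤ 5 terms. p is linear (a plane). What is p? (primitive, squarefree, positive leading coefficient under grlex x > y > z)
The degree is 1 — every cross-section is a straight line — this is a plane.
Checking where it meets the axes: it crosses the y-axis at the gridline y = -2.
Solving for integer coefficients yields p as stated.

3*x - y + 3*z - 2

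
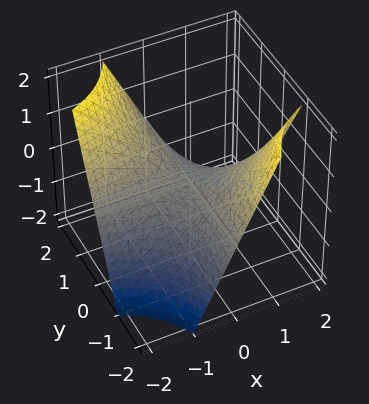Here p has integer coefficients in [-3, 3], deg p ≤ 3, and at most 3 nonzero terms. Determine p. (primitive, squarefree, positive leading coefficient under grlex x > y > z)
Degree: a hyperbolic paraboloid; a quadric, so deg p = 2.
Checking where it meets the axes: the visible x-axis segment lies entirely on the surface; every point of the y-axis in the box is on the surface; it crosses the z-axis at the gridline z = 0.
These observations pin down the coefficients.

x*y + z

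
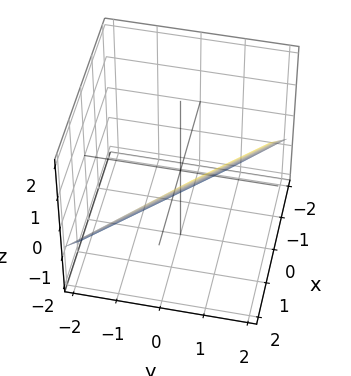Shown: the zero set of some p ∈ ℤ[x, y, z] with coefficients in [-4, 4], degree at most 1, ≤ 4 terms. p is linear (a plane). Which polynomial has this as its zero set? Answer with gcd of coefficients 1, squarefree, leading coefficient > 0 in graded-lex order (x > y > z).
3*x + 3*y - 3*z - 2

(a) Degree: the surface is flat (a plane), so deg p = 1.
(b) Solving for integer coefficients yields p as stated.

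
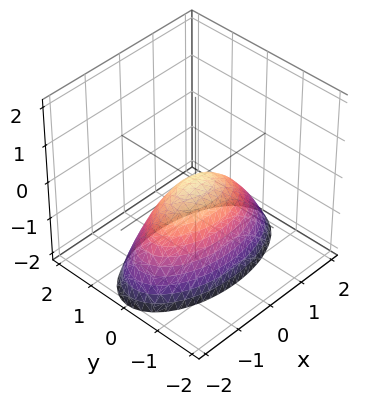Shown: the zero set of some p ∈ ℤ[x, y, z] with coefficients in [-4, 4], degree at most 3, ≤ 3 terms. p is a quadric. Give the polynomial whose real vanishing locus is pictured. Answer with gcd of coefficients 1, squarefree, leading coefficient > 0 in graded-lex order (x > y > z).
(a) The degree is 2 — a paraboloid; a quadric.
(b) Symmetries: mirror symmetry y ↦ −y ⇒ only even powers of y; mirror symmetry x ↦ −x ⇒ only even powers of x.
(c) From the visible intercepts: one z-axis crossing is at z = 0; it crosses the x-axis at the gridline x = 0; it crosses the y-axis at the gridline y = 0.
(d) Matching integer coefficients to the picture gives p.

x^2 + 3*y^2 + 2*z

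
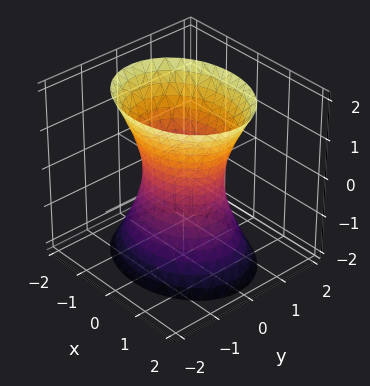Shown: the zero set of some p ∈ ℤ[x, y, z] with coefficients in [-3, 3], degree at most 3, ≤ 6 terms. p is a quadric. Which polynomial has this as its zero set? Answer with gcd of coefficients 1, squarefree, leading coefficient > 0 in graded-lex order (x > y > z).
2*x^2 + 3*y^2 - z^2 - 2

First, degree: one connected sheet with a waist; a quadric, so deg p = 2.
Next, symmetries: the y ↦ −y reflection is a symmetry, so y appears only in even powers; mirror symmetry z ↦ −z ⇒ only even powers of z; the x ↦ −x reflection is a symmetry, so x appears only in even powers.
Next, reading off the gridlines: the x-axis gridline crossings are at x ∈ {-1, 1}; no z-intercept at any integer in the box.
Finally, together with the visible shape, these determine p as stated.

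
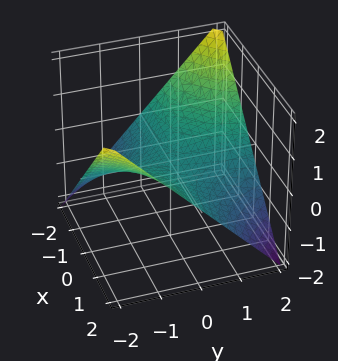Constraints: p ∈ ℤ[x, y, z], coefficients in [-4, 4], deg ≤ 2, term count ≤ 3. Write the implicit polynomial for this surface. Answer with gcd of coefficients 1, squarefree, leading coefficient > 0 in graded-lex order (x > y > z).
(a) Degree: a hyperbolic paraboloid; a quadric, so deg p = 2.
(b) From the visible intercepts: one z-axis crossing is at z = 0; every point of the y-axis in the box is on the surface; the visible x-axis segment lies entirely on the surface.
(c) These observations pin down the coefficients.

x*y + 2*z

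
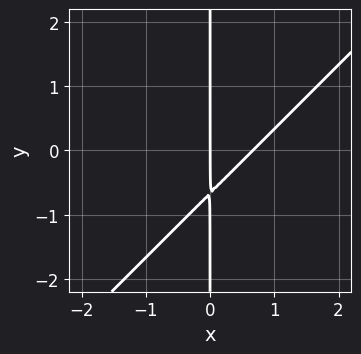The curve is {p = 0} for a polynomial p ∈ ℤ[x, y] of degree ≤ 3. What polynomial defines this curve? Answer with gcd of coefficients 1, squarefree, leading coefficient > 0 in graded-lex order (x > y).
3*x^2 - 3*x*y - 2*x

(a) The degree is 2 — no degree-1 curve has this shape.
(b) Observable constraints: every point of the y-axis in the box is on the curve; one x-axis crossing is at x = 0.
(c) Fitting integer coefficients to these (and the overall shape) gives p.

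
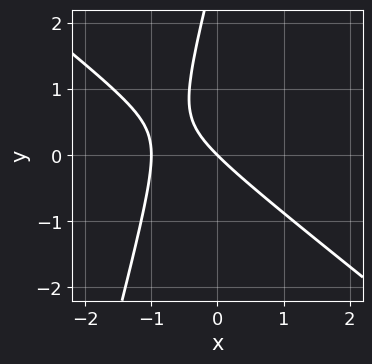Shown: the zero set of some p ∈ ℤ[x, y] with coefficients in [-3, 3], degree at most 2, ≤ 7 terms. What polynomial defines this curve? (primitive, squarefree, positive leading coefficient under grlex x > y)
1. deg p = 2. The shape is more complex than any degree-1 curve.
2. From the axis intercepts and sections: it meets the y-axis at y = 0 (among the integer gridlines); the x-axis gridline crossings are at x ∈ {-1, 0}.
3. Together with the visible shape, these determine p as stated.

3*x^2 + 3*x*y - y^2 + 3*x + 3*y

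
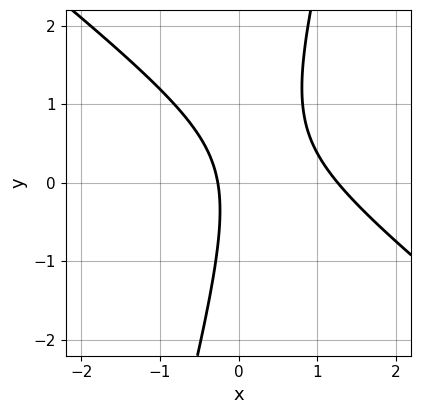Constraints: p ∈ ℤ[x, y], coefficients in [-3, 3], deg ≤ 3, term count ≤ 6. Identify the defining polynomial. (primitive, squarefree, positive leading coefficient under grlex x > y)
(a) Degree: the shape is more complex than any degree-1 curve, so deg p = 2.
(b) Observable constraints: the curve avoids every integer y-axis point in the box.
(c) The integer polynomial consistent with all of this is the stated p.

3*x^2 + 3*x*y - y^2 - 3*x - 1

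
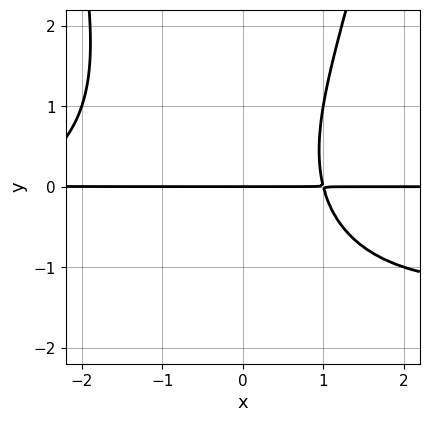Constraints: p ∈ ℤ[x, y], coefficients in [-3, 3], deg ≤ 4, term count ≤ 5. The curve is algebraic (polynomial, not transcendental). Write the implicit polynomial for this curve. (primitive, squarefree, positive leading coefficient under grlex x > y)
First, the degree is 4 — the shape is more complex than any degree-3 curve.
Next, against the integer gridlines: the visible x-axis segment lies entirely on the curve; one y-axis crossing is at y = 0.
Finally, putting this together gives p.

x^2*y^2 + x^2*y - y^3 + 2*x*y - 3*y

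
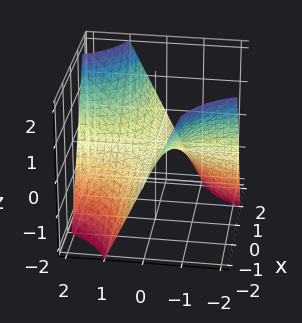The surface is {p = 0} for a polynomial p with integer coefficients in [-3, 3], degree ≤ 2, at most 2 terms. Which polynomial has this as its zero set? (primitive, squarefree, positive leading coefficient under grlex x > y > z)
x*y - z

First, degree: a hyperbolic paraboloid; a quadric, so deg p = 2.
Next, from the visible intercepts: it crosses the z-axis at the gridline z = 0; the visible x-axis segment lies entirely on the surface; the visible y-axis segment lies entirely on the surface.
Finally, solving for integer coefficients yields p as stated.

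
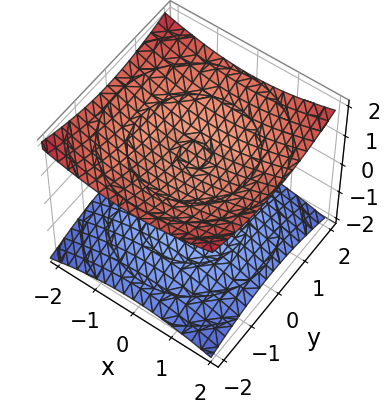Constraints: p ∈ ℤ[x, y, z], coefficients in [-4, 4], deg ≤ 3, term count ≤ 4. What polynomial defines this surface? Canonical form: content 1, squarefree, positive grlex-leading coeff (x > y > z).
x^2 + y^2 - 3*z^2 + 3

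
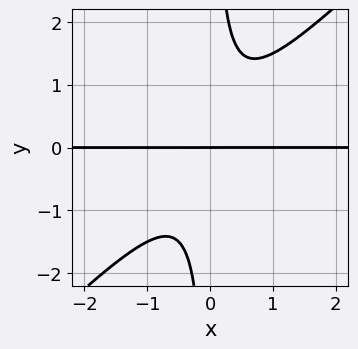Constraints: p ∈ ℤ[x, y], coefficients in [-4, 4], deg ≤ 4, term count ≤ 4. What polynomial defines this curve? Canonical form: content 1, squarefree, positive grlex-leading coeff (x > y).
(a) The degree is 3 — no degree-2 curve has this shape.
(b) Reading off the gridlines: it crosses the y-axis at the gridline y = 0; the visible x-axis segment lies entirely on the curve.
(c) Solving for integer coefficients yields p as stated.

2*x^2*y - 2*x*y^2 + y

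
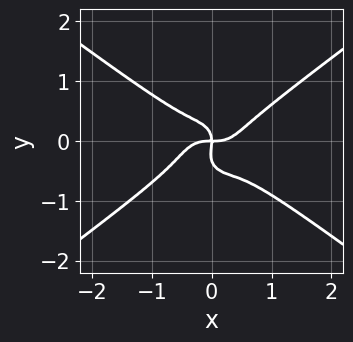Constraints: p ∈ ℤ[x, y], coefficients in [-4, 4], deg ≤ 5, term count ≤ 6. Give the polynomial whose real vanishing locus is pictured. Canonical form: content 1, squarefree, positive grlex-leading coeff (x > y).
First, the degree is 4 — a generic line meets the curve in up to 4 points.
Then, from the axis intercepts and sections: one x-axis crossing is at x = 0; it crosses the y-axis at the gridline y = 0.
Finally, the integer polynomial consistent with all of this is the stated p.

2*x^4 - 2*x^2*y^2 - 3*y^4 - y^3 - x*y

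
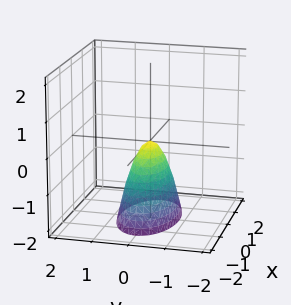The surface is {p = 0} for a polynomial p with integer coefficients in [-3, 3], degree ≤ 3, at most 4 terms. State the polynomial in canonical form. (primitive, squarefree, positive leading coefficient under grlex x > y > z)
x^2 + 3*y^2 + z

1. The degree is 2 — a paraboloid; a quadric.
2. Symmetries: it's symmetric under x → −x, forcing even powers of x; the y ↦ −y reflection is a symmetry, so y appears only in even powers.
3. Against the integer gridlines: it meets the x-axis at x = 0 (among the integer gridlines); one y-axis crossing is at y = 0.
4. Putting this together gives p.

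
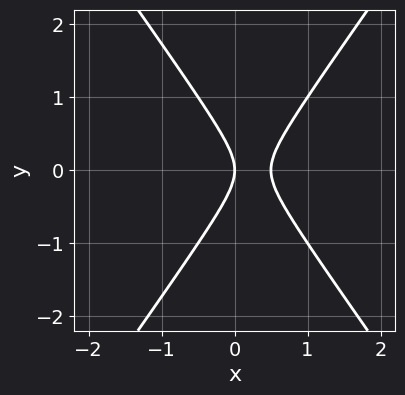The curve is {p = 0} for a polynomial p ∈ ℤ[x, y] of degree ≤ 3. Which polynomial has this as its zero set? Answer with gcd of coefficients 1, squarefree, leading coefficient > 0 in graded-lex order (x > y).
2*x^2 - y^2 - x

1. Degree: a generic line meets the curve in up to 2 points, so deg p = 2.
2. Symmetries: it's symmetric under y → −y, forcing even powers of y.
3. Checking where it meets the axes: it meets the y-axis at y = 0 (among the integer gridlines); it meets the x-axis at x = 0 (among the integer gridlines).
4. Assembling these constraints gives the stated polynomial.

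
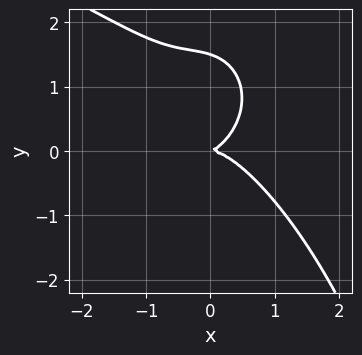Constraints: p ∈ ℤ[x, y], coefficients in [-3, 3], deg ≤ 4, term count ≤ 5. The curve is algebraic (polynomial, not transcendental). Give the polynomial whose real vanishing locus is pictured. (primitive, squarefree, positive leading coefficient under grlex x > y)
x^2*y^2 + 3*x^3 + 2*y^3 + x*y - 3*y^2

(a) The degree is 4 — no degree-3 curve has this shape.
(b) From the axis intercepts and sections: it crosses the x-axis at the gridline x = 0; it crosses the y-axis at the gridline y = 0.
(c) Matching integer coefficients to the picture gives p.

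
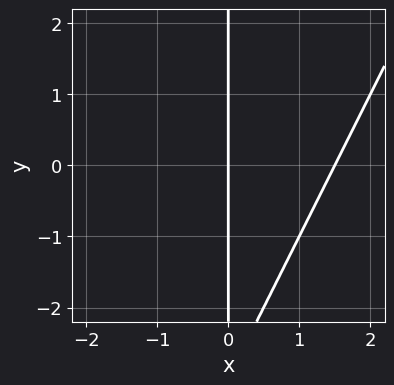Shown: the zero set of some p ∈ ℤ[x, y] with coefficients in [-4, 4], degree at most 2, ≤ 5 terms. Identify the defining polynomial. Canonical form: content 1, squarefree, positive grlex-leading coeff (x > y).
2*x^2 - x*y - 3*x

1. The degree is 2 — no degree-1 curve has this shape.
2. From the visible intercepts: every point of the y-axis in the box is on the curve; one x-axis crossing is at x = 0.
3. Putting this together gives p.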